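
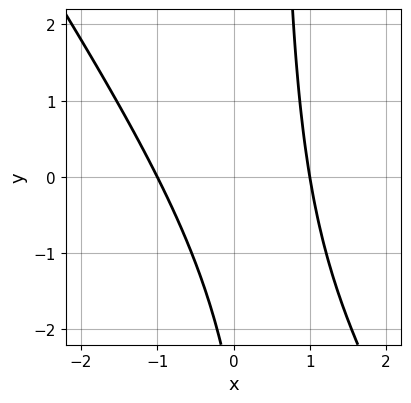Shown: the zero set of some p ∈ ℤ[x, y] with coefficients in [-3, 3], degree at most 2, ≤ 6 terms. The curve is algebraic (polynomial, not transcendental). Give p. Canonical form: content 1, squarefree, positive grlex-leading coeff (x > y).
Degree: the shape is more complex than any degree-1 curve, so deg p = 2.
From the axis intercepts and sections: the x-axis gridline crossings are at x ∈ {-1, 1}; it misses every integer gridline on the y-axis.
These observations pin down the coefficients.

3*x^2 + 2*x*y - y - 3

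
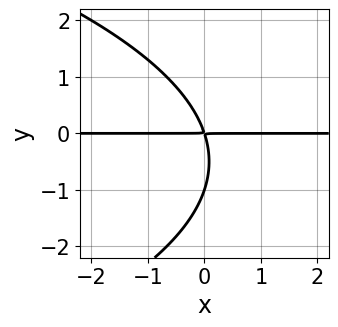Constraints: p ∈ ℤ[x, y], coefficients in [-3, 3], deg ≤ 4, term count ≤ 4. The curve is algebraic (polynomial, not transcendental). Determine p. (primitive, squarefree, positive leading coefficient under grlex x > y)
y^3 + 3*x*y + y^2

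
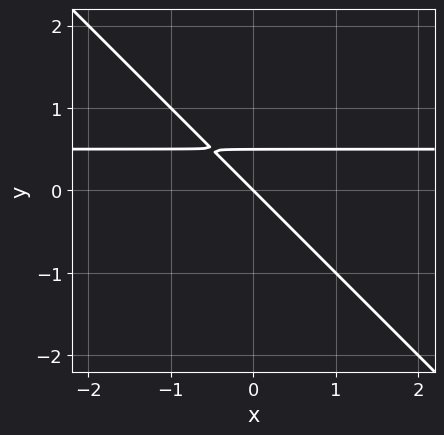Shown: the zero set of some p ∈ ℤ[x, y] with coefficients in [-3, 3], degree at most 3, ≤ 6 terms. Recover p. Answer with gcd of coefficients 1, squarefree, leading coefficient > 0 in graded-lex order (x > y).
(a) The degree is 2 — the shape is more complex than any degree-1 curve.
(b) Reading off the gridlines: it crosses the x-axis at the gridline x = 0; one y-axis crossing is at y = 0.
(c) Matching integer coefficients to the picture gives p.

2*x*y + 2*y^2 - x - y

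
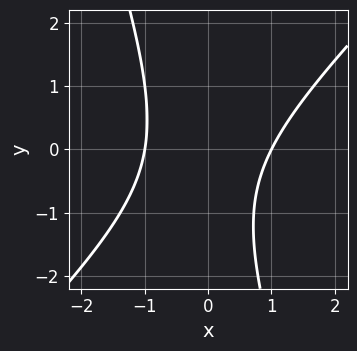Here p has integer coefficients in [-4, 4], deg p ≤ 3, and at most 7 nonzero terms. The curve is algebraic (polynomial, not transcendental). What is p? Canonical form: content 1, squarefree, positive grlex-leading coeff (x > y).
3*x^2 - 2*x*y - y^2 - y - 3

The degree is 2 — no degree-1 curve has this shape.
From the visible intercepts: it misses every integer gridline on the y-axis; the x-axis gridline crossings are at x ∈ {-1, 1}.
Assembling these constraints gives the stated polynomial.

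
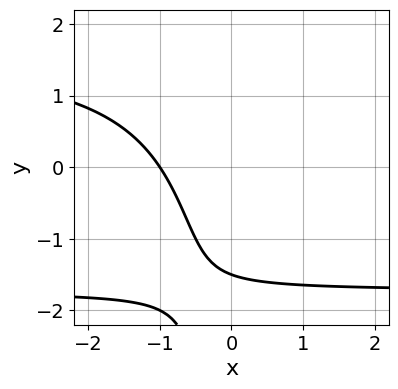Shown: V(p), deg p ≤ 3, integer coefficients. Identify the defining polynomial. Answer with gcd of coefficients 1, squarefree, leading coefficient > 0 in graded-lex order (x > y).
x*y^2 - 3*x - 2*y - 3

Degree: a generic line meets the curve in up to 3 points, so deg p = 3.
Against the integer gridlines: one x-axis crossing is at x = -1.
These observations pin down the coefficients.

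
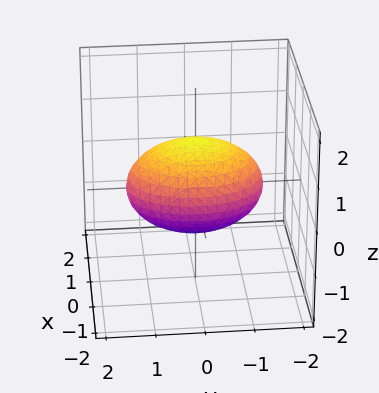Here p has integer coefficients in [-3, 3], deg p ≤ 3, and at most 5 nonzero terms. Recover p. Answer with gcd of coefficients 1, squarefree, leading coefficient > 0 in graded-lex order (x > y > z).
2*x^2 + y^2 + 2*z^2 - 2

1. deg p = 2. A closed, bounded, convex surface; a quadric.
2. Symmetries: it's symmetric under z → −z, forcing even powers of z; it's symmetric under x → −x, forcing even powers of x; the y ↦ −y reflection is a symmetry, so y appears only in even powers.
3. Against the integer gridlines: the z-axis gridline crossings are at z ∈ {-1, 1}; the x-axis gridline crossings are at x ∈ {-1, 1}.
4. The integer polynomial consistent with all of this is the stated p.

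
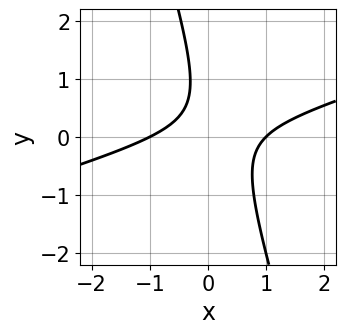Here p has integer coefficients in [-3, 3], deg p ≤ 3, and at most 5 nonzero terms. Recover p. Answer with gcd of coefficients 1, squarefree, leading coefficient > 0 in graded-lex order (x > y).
x^2 - 3*x*y - y^2 + y - 1

1. Degree: no degree-1 curve has this shape, so deg p = 2.
2. Reading off the gridlines: the curve avoids every integer y-axis point in the box; among the integer gridlines, it crosses the x-axis at x ∈ {-1, 1}.
3. Matching integer coefficients to the picture gives p.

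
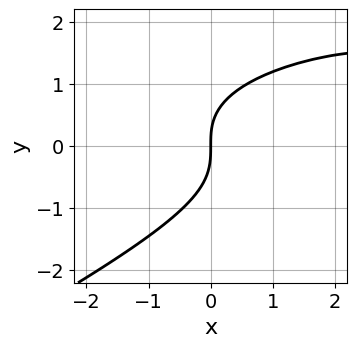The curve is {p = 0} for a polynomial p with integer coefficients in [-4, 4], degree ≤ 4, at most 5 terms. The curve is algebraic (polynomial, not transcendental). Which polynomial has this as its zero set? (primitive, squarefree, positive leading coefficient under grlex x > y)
1. deg p = 3. A generic line meets the curve in up to 3 points.
2. Observable constraints: one x-axis crossing is at x = 0; it meets the y-axis at y = 0 (among the integer gridlines).
3. Matching integer coefficients to the picture gives p.

x*y^2 - 2*y^3 - x^2 + 3*x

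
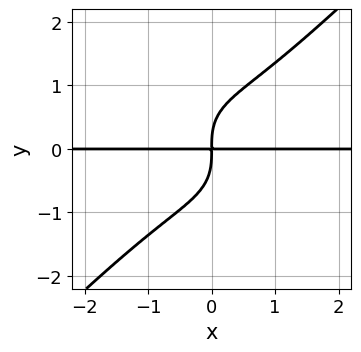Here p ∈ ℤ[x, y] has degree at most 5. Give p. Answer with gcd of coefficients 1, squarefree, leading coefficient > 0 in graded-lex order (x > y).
deg p = 4. The shape is more complex than any degree-3 curve.
Reading off the gridlines: the visible x-axis segment lies entirely on the curve.
Fitting integer coefficients to these (and the overall shape) gives p.

2*x^3*y - 2*y^4 + 3*x*y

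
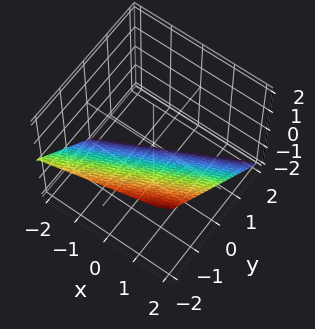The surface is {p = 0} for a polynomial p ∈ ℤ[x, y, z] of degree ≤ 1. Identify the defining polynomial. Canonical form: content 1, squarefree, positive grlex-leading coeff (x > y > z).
(a) deg p = 1. Every cross-section is a straight line — this is a plane.
(b) From the visible intercepts: it meets the z-axis at z = -1 (among the integer gridlines); one x-axis crossing is at x = 2; it crosses the y-axis at the gridline y = -1.
(c) Matching integer coefficients to the picture gives p.

x - 2*y - 2*z - 2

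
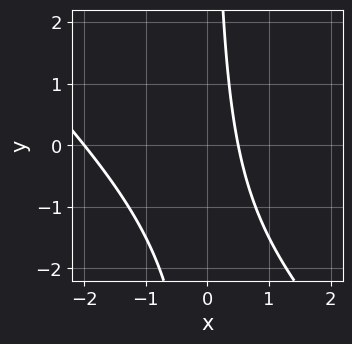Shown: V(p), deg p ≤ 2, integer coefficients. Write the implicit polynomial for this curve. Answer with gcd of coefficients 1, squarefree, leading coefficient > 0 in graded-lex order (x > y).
2*x^2 + 2*x*y + 3*x - 2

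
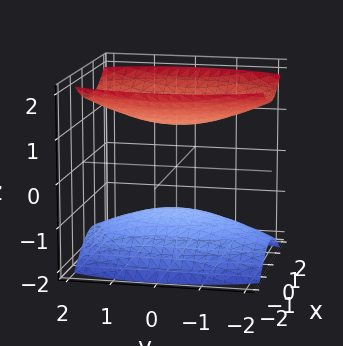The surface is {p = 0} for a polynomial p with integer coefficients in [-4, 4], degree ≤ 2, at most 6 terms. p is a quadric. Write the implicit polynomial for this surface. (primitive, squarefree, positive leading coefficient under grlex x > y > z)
1. The picture has 2 separate pieces.
2. The degree is 2 — two separate bowl-shaped sheets opening away from each other; a quadric.
3. Symmetries: it's symmetric under y → −y, forcing even powers of y; the z ↦ −z reflection is a symmetry, so z appears only in even powers; the x ↦ −x reflection is a symmetry, so x appears only in even powers.
4. Against the integer gridlines: the surface avoids every integer x-axis point in the box; among the integer gridlines, it crosses the z-axis at z ∈ {-1, 1}.
5. Together with the visible shape, these determine p as stated.

3*x^2 + y^2 - 3*z^2 + 3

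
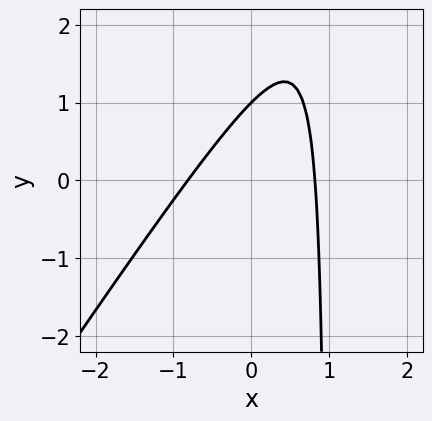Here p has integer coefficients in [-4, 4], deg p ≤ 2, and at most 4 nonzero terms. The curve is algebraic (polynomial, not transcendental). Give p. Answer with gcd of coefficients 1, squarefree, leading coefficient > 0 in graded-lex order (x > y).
3*x^2 - 2*x*y + 2*y - 2

1. deg p = 2.
2. Reading off the gridlines: it crosses the y-axis at the gridline y = 1.
3. Fitting integer coefficients to these (and the overall shape) gives p.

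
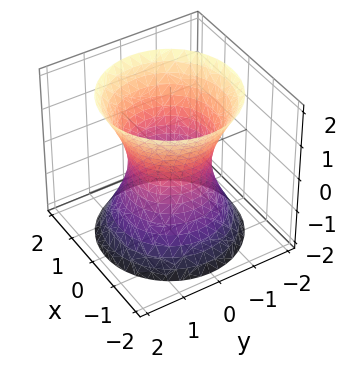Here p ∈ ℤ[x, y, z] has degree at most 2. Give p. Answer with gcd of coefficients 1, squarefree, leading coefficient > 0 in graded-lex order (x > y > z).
2*x^2 + 2*y^2 - z^2 - 2

1. The degree is 2 — no degree-1 surface has this shape.
2. Symmetries: rotational symmetry about the z-axis ⇒ p depends on x, y only through x² + y².
3. Against the integer gridlines: a circular section at z = 1 has radius between 1 and 2; the surface avoids every integer z-axis point in the box; the y-axis gridline crossings are at y ∈ {-1, 1}.
4. Fitting integer coefficients to these (and the overall shape) gives p. Check: (1, 0, 0) on the x-axis lies on the surface, and p(1, 0, 0) = 0. ✓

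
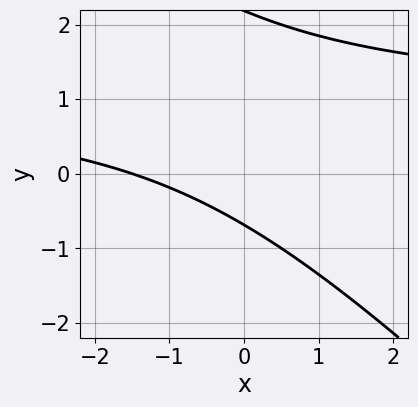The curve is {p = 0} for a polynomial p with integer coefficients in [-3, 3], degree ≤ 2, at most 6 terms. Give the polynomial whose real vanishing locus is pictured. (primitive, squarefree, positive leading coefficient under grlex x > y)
First, deg p = 2. The shape is more complex than any degree-1 curve.
Finally, putting this together gives p.

2*x*y + 2*y^2 - 2*x - 3*y - 3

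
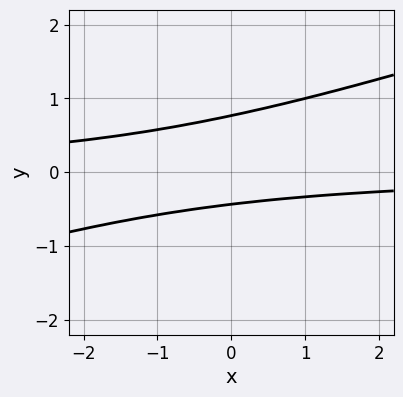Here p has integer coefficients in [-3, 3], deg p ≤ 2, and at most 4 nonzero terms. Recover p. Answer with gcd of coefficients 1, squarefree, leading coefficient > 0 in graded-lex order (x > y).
x*y - 3*y^2 + y + 1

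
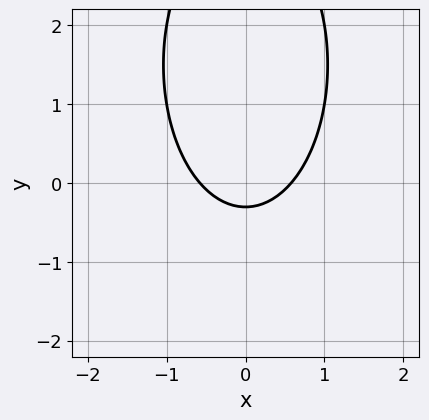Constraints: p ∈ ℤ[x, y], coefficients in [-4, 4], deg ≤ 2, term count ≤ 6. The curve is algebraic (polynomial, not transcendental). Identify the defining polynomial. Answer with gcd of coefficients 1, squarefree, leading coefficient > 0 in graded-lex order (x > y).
3*x^2 + y^2 - 3*y - 1

(a) The degree is 2 — a generic line meets the curve in up to 2 points.
(b) Symmetries: it's symmetric under x → −x, forcing even powers of x.
(c) Assembling these constraints gives the stated polynomial.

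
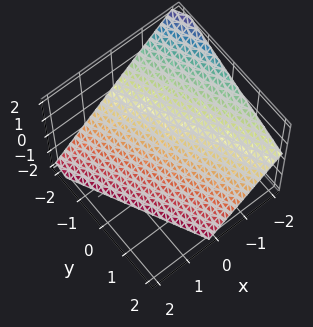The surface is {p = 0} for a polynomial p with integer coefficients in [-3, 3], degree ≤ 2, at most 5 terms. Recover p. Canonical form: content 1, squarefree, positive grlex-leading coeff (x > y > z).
2*x + y + 2*z + 2

First, degree: every cross-section is a straight line — this is a plane, so deg p = 1.
Next, observable constraints: one y-axis crossing is at y = -2; it meets the z-axis at z = -1 (among the integer gridlines); it crosses the x-axis at the gridline x = -1.
Finally, together with the visible shape, these determine p as stated.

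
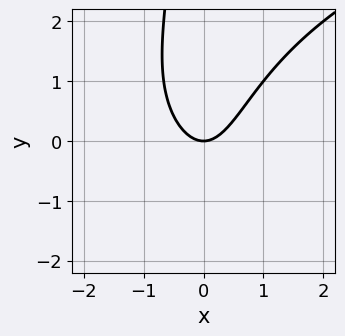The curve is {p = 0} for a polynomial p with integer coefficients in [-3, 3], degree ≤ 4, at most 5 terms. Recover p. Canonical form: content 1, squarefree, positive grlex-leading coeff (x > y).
x*y^2 - 3*x^2 + 2*y

First, deg p = 3. No degree-2 curve has this shape.
Next, observable constraints: it crosses the x-axis at the gridline x = 0; it crosses the y-axis at the gridline y = 0.
Finally, solving for integer coefficients yields p as stated.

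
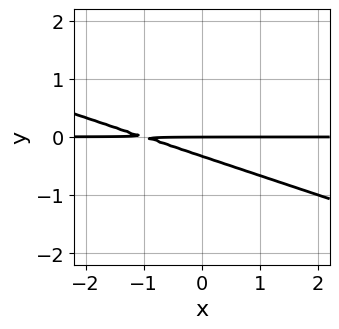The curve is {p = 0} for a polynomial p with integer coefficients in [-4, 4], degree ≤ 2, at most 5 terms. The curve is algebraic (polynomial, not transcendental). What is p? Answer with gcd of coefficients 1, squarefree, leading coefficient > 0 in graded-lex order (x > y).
x*y + 3*y^2 + y

(a) Degree: no degree-1 curve has this shape, so deg p = 2.
(b) From the visible intercepts: it meets the y-axis at y = 0 (among the integer gridlines); the visible x-axis segment lies entirely on the curve.
(c) These observations pin down the coefficients.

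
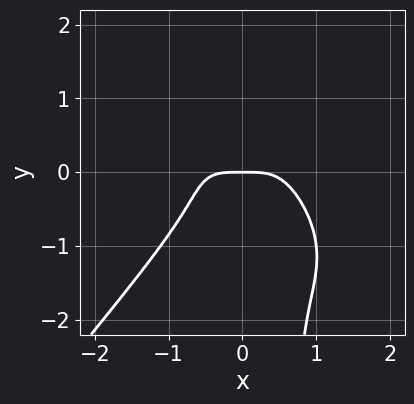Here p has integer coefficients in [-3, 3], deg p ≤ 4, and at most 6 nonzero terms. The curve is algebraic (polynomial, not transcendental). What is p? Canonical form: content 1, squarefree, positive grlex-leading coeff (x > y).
3*x^4 + 2*x^3*y - 3*x*y^3 + 2*y^3 + 2*y

1. Degree: a generic line meets the curve in up to 4 points, so deg p = 4.
2. Observable constraints: one x-axis crossing is at x = 0; it meets the y-axis at y = 0 (among the integer gridlines).
3. The integer polynomial consistent with all of this is the stated p.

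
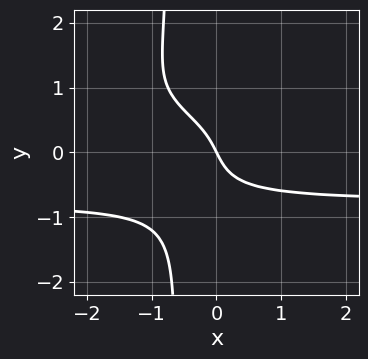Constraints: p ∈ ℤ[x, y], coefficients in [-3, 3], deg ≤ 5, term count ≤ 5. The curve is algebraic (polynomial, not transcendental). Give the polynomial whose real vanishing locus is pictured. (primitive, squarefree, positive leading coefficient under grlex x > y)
3*x*y^3 - x*y^2 + 2*y^3 + 2*x + y

(a) The degree is 4 — no degree-3 curve has this shape.
(b) From the axis intercepts and sections: it meets the x-axis at x = 0 (among the integer gridlines); it crosses the y-axis at the gridline y = 0.
(c) The integer polynomial consistent with all of this is the stated p.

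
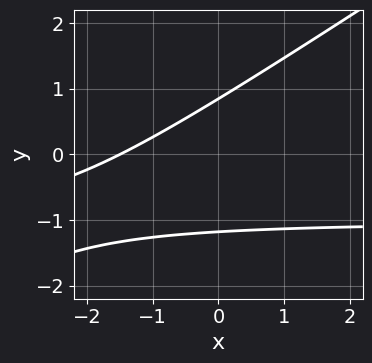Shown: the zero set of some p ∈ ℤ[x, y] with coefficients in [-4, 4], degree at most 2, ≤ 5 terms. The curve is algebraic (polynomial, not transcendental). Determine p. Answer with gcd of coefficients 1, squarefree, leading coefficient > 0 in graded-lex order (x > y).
(a) deg p = 2. A generic line meets the curve in up to 2 points.
(b) Putting this together gives p.

2*x*y - 3*y^2 + 2*x - y + 3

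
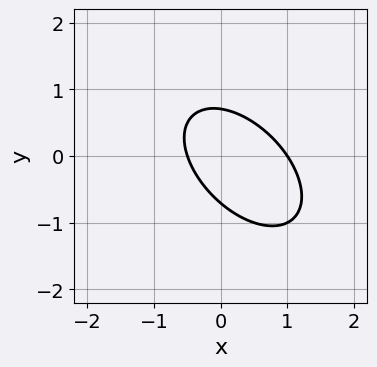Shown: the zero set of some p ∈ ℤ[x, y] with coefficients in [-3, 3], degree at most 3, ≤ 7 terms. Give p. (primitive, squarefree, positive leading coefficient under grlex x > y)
2*x^2 + 2*x*y + 2*y^2 - x - 1

(a) The degree is 2 — the shape is more complex than any degree-1 curve.
(b) Reading off the gridlines: it crosses the x-axis at the gridline x = 1.
(c) Fitting integer coefficients to these (and the overall shape) gives p.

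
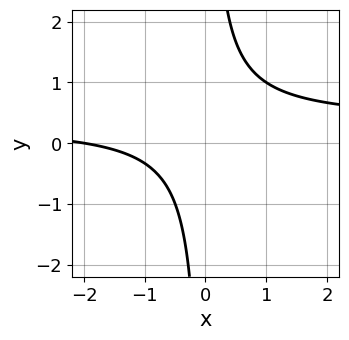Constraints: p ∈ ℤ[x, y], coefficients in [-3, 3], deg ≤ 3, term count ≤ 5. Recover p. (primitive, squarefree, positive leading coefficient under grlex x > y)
3*x*y - x - 2

The degree is 2 — the shape is more complex than any degree-1 curve.
From the axis intercepts and sections: no y-intercept at any integer in the box; it meets the x-axis at x = -2 (among the integer gridlines).
Assembling these constraints gives the stated polynomial.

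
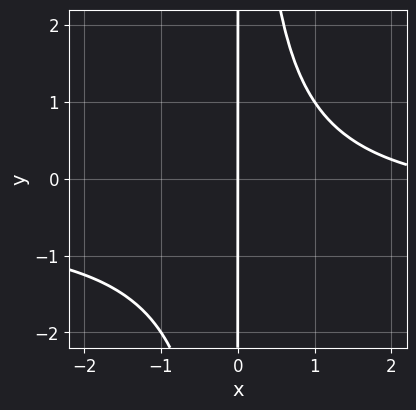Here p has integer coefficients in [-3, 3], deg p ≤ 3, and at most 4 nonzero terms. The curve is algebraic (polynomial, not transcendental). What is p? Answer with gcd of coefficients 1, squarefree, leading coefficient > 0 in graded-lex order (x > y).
First, deg p = 3. No degree-2 curve has this shape.
Next, reading off the gridlines: every point of the y-axis in the box is on the curve; it crosses the x-axis at the gridline x = 0.
Finally, matching integer coefficients to the picture gives p.

2*x^2*y + x^2 - 3*x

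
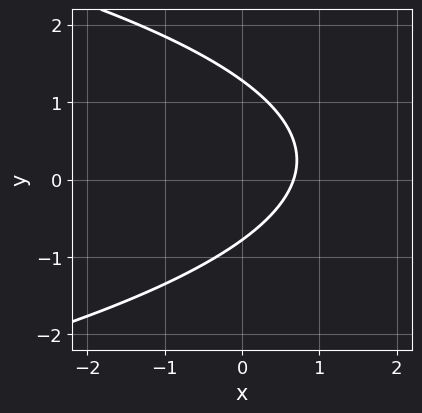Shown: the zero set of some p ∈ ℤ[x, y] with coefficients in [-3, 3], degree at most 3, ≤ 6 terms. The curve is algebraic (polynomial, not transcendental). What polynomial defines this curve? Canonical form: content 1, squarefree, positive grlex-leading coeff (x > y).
The degree is 2 — no degree-1 curve has this shape.
Solving for integer coefficients yields p as stated.

2*y^2 + 3*x - y - 2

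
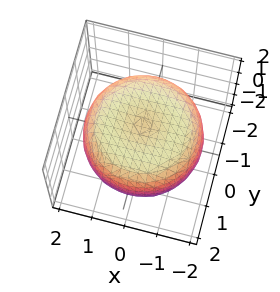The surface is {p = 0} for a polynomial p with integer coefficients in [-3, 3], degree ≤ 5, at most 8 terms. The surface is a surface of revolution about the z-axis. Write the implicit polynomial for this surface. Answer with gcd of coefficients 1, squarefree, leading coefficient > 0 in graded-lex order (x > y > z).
x^4 + 2*x^2*y^2 + y^4 - 2*x^2 - 2*y^2 + 3*z^2 - 3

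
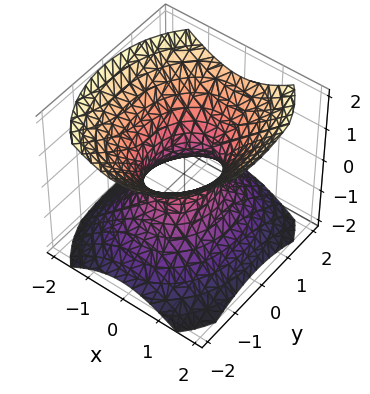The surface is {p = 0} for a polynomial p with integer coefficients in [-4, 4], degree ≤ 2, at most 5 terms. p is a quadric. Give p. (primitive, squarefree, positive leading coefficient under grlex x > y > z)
3*x^2 + 2*y^2 - 3*z^2 - 2

(a) Degree: an hourglass — one-sheet hyperboloid; a quadric, so deg p = 2.
(b) Symmetries: it's symmetric under y → −y, forcing even powers of y; mirror symmetry z ↦ −z ⇒ only even powers of z; mirror symmetry x ↦ −x ⇒ only even powers of x.
(c) Against the integer gridlines: no z-intercept at any integer in the box; among the integer gridlines, it crosses the y-axis at y ∈ {-1, 1}.
(d) Assembling these constraints gives the stated polynomial.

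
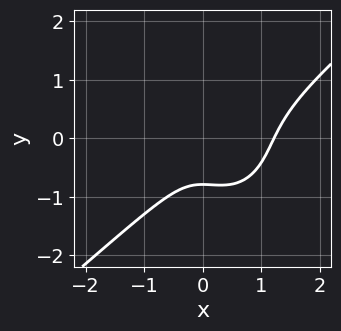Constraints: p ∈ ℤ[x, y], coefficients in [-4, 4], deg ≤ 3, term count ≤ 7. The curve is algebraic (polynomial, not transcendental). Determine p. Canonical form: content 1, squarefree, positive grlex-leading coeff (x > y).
(a) Degree: a generic line meets the curve in up to 3 points, so deg p = 3.
(b) Putting this together gives p.

3*x^3 - 2*x^2*y - 2*y^3 - 3*x^2 - 1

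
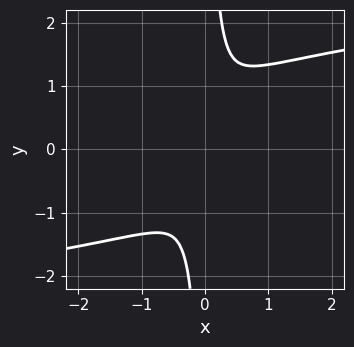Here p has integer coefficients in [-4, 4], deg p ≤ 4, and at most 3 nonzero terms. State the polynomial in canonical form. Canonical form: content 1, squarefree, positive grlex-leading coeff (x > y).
(a) Degree: a generic line meets the curve in up to 4 points, so deg p = 4.
(b) The integer polynomial consistent with all of this is the stated p.

2*x*y^3 - 3*x^2 - y^2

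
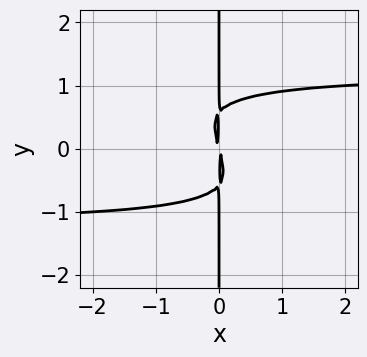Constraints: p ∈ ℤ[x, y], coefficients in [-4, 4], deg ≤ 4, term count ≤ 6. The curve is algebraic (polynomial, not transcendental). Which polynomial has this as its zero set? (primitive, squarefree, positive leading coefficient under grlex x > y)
2*x^2*y^2 + 3*x*y^3 - 3*x^2 - x*y

(a) Degree: no degree-3 curve has this shape, so deg p = 4.
(b) Reading off the gridlines: every point of the y-axis in the box is on the curve.
(c) Solving for integer coefficients yields p as stated.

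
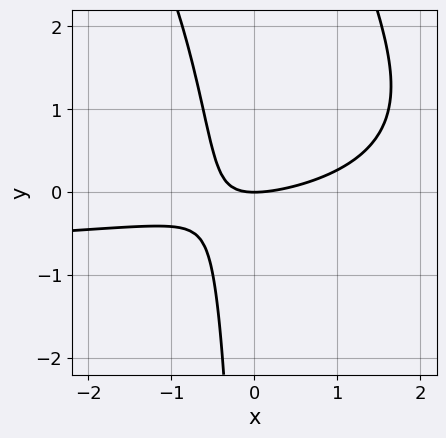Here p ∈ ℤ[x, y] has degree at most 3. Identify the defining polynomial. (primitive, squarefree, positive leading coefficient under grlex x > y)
x^2*y + x*y^2 + x^2 - 3*x*y - 2*y

First, degree: a generic line meets the curve in up to 3 points, so deg p = 3.
Next, against the integer gridlines: it crosses the x-axis at the gridline x = 0; one y-axis crossing is at y = 0.
Finally, solving for integer coefficients yields p as stated.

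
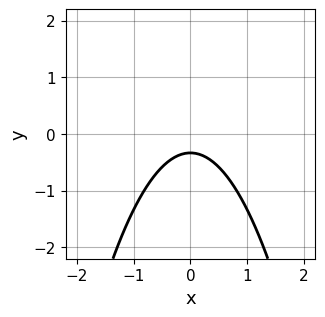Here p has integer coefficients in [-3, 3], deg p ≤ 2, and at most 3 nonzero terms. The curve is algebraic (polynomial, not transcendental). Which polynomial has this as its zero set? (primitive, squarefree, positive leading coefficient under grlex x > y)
3*x^2 + 3*y + 1

First, deg p = 2.
Next, symmetries: it's symmetric under x → −x, forcing even powers of x.
Then, from the visible intercepts: no x-intercept at any integer in the box.
Finally, these observations pin down the coefficients.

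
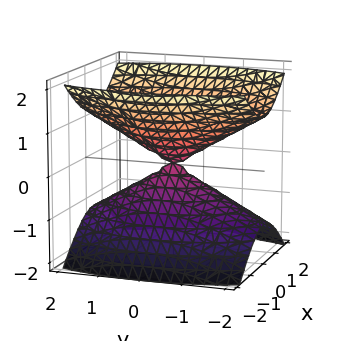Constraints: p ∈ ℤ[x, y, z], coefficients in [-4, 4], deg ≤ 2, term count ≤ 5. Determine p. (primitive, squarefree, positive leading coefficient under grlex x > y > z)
3*x^2 + y^2 - 3*z^2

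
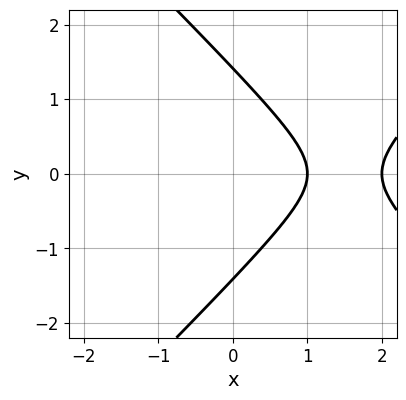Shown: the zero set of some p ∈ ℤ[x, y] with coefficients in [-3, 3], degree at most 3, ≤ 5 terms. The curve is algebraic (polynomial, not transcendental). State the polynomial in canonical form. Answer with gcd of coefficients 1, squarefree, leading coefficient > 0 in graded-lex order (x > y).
First, degree: the shape is more complex than any degree-1 curve, so deg p = 2.
Next, symmetries: it's symmetric under y → −y, forcing even powers of y.
Then, against the integer gridlines: among the integer gridlines, it crosses the x-axis at x ∈ {1, 2}.
Finally, solving for integer coefficients yields p as stated.

x^2 - y^2 - 3*x + 2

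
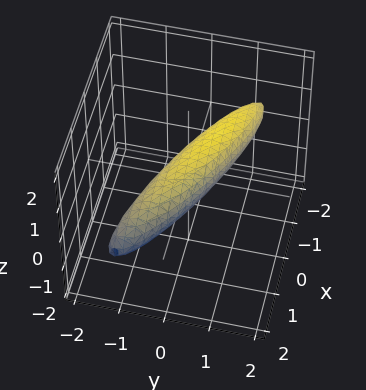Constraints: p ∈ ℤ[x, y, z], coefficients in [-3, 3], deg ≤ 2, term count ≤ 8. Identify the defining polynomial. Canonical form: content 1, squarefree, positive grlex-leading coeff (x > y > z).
x^2 + 3*x*y + 3*y^2 - y*z + 2*z^2 - 1

1. The degree is 2 — no degree-1 surface has this shape.
2. Against the integer gridlines: the x-axis gridline crossings are at x ∈ {-1, 1}.
3. Assembling these constraints gives the stated polynomial.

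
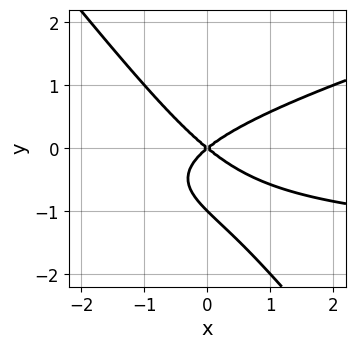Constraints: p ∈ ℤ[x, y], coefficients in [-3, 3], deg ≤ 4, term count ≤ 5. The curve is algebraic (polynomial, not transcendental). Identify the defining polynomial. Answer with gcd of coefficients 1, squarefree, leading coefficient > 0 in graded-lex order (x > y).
The degree is 3 — a generic line meets the curve in up to 3 points.
Against the integer gridlines: it meets the x-axis at x = 0 (among the integer gridlines); among the integer gridlines, it crosses the y-axis at y ∈ {-1, 0}.
Fitting integer coefficients to these (and the overall shape) gives p.

x^2*y - 3*x*y^2 - 3*y^3 + 2*x^2 - 3*y^2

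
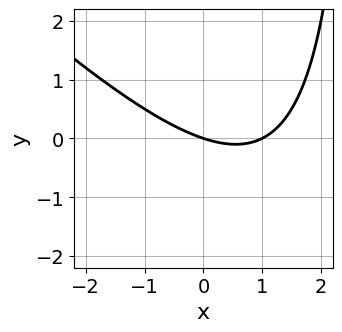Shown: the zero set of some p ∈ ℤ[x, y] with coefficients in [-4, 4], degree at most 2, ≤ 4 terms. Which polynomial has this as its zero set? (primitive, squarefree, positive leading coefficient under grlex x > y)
x^2 + x*y - x - 3*y

(a) deg p = 2. The shape is more complex than any degree-1 curve.
(b) Checking where it meets the axes: the x-axis gridline crossings are at x ∈ {0, 1}; it meets the y-axis at y = 0 (among the integer gridlines).
(c) Fitting integer coefficients to these (and the overall shape) gives p.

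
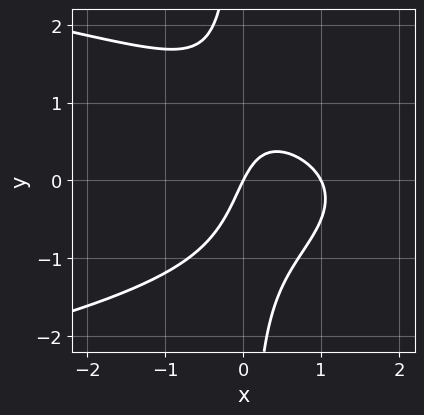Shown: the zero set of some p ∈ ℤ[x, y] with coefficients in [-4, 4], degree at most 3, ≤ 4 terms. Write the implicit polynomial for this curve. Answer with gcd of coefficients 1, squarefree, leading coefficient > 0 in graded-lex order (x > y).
2*x*y^2 + 2*x^2 - 2*x + y

1. deg p = 3.
2. Reading off the gridlines: among the integer gridlines, it crosses the x-axis at x ∈ {0, 1}; it crosses the y-axis at the gridline y = 0.
3. Solving for integer coefficients yields p as stated.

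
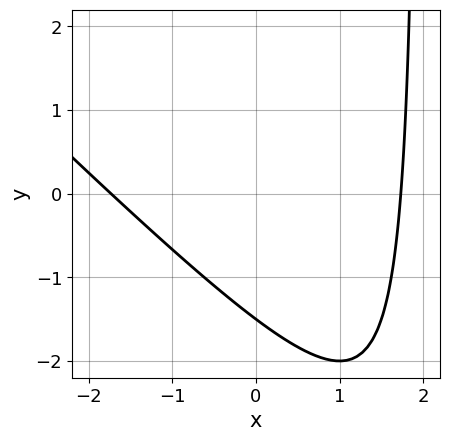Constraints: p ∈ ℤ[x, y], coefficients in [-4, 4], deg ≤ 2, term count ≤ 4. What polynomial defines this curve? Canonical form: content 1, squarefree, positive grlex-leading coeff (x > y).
Degree: the shape is more complex than any degree-1 curve, so deg p = 2.
Matching integer coefficients to the picture gives p.

x^2 + x*y - 2*y - 3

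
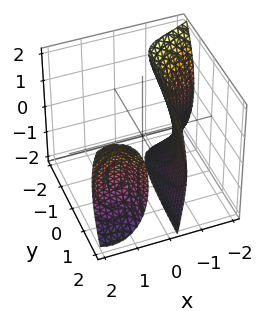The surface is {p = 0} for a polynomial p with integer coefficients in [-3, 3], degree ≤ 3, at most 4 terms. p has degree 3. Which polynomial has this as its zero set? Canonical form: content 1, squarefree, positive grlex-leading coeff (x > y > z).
There are 2 components. They look like related sheets of one shape, so recover p as a whole.
The degree is 3 — the shape is more complex than any degree-2 surface.
Observable constraints: it crosses the x-axis at the gridline x = -1; the surface avoids every integer z-axis point in the box; no y-intercept at any integer in the box.
Matching integer coefficients to the picture gives p.

2*x^3 - 3*x^2*y + x*z^2 + 2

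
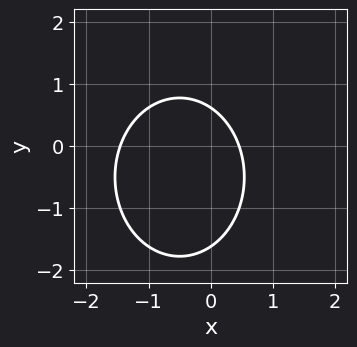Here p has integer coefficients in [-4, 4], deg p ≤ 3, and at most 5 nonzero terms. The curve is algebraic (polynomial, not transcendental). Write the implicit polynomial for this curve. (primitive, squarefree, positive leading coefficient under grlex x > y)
(a) deg p = 2. A generic line meets the curve in up to 2 points.
(b) Solving for integer coefficients yields p as stated.

3*x^2 + 2*y^2 + 3*x + 2*y - 2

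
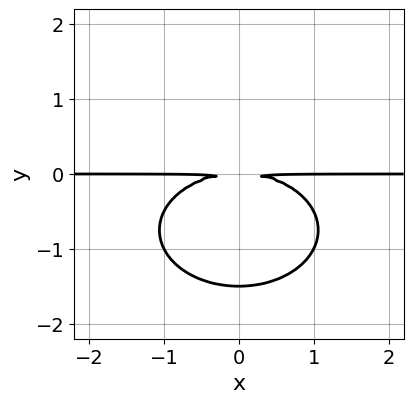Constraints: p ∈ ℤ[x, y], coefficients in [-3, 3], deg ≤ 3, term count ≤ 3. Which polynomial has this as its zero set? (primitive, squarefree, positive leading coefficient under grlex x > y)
x^2*y + 2*y^3 + 3*y^2

(a) deg p = 3.
(b) Symmetries: the x ↦ −x reflection is a symmetry, so x appears only in even powers.
(c) Observable constraints: the visible x-axis segment lies entirely on the curve.
(d) Solving for integer coefficients yields p as stated.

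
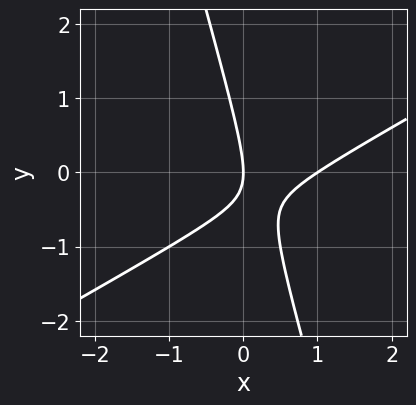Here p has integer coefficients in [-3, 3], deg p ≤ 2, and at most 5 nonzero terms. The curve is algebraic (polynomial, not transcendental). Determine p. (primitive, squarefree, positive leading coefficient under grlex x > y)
First, degree: a generic line meets the curve in up to 2 points, so deg p = 2.
Then, from the visible intercepts: it meets the y-axis at y = 0 (among the integer gridlines); among the integer gridlines, it crosses the x-axis at x ∈ {0, 1}.
Finally, the integer polynomial consistent with all of this is the stated p.

2*x^2 - 3*x*y - y^2 - 2*x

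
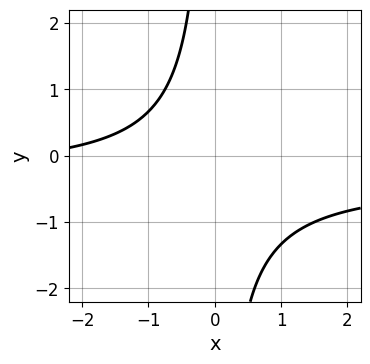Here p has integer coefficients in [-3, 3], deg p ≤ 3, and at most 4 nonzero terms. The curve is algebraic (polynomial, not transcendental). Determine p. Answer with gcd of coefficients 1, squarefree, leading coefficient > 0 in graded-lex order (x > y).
3*x*y + x + 3

(a) deg p = 2. The shape is more complex than any degree-1 curve.
(b) Against the integer gridlines: it misses every integer gridline on the y-axis; it misses every integer gridline on the x-axis.
(c) Assembling these constraints gives the stated polynomial.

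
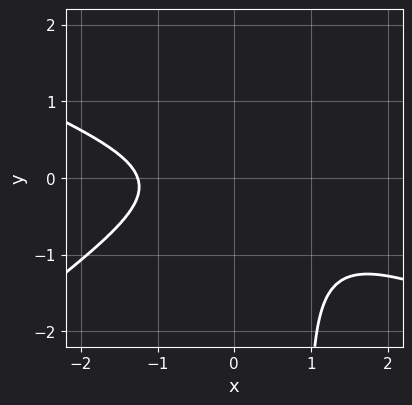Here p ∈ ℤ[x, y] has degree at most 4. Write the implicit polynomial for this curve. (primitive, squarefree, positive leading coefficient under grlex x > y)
x^3 + x^2*y - 3*x*y^2 + 3*y^2 + 2

(a) The degree is 3 — a generic line meets the curve in up to 3 points.
(b) Against the integer gridlines: no y-intercept at any integer in the box.
(c) Together with the visible shape, these determine p as stated.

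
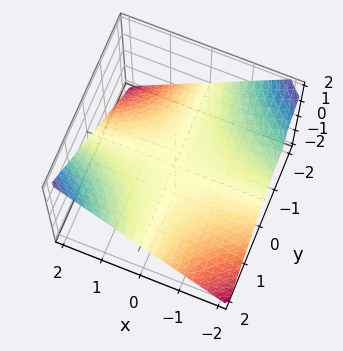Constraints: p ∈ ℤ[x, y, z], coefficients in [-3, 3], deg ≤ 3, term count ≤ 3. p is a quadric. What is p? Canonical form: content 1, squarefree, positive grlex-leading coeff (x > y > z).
Degree: a hyperbolic paraboloid; a quadric, so deg p = 2.
Observable constraints: the visible x-axis segment lies entirely on the surface; it crosses the z-axis at the gridline z = 0; every point of the y-axis in the box is on the surface.
Together with the visible shape, these determine p as stated.

x*y - 2*z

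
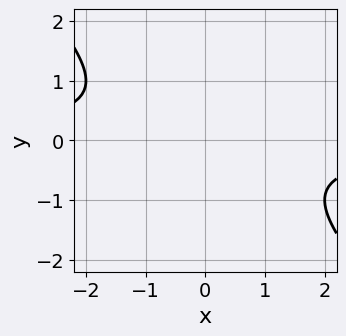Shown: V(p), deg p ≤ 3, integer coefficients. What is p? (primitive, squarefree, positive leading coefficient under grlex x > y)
1. deg p = 2. No degree-1 curve has this shape.
2. From the axis intercepts and sections: the curve avoids every integer y-axis point in the box; the curve avoids every integer x-axis point in the box.
3. These observations pin down the coefficients.

x*y + y^2 + 1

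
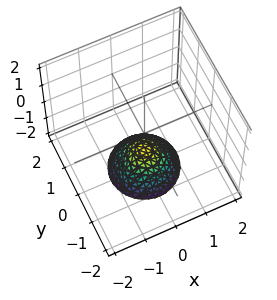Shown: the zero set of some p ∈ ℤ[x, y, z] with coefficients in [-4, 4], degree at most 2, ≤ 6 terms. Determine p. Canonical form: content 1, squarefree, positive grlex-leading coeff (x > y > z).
The degree is 2 — no degree-1 surface has this shape.
Symmetries: rotational symmetry about the z-axis ⇒ p depends on x, y only through x² + y².
Checking where it meets the axes: one z-axis crossing is at z = -1; no y-intercept at any integer in the box; a circular section at z = -2 has radius exactly 1.
Together with the visible shape, these determine p as stated.

x^2 + y^2 + z + 1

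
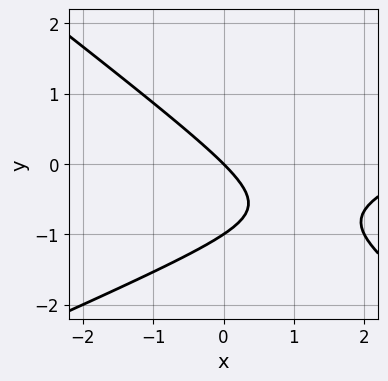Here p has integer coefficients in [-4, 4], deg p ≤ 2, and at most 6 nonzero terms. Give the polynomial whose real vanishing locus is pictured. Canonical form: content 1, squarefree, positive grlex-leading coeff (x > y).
1. Degree: no degree-1 curve has this shape, so deg p = 2.
2. Reading off the gridlines: it crosses the x-axis at the gridline x = 0; among the integer gridlines, it crosses the y-axis at y ∈ {-1, 0}.
3. Fitting integer coefficients to these (and the overall shape) gives p.

x^2 - x*y - 3*y^2 - 3*x - 3*y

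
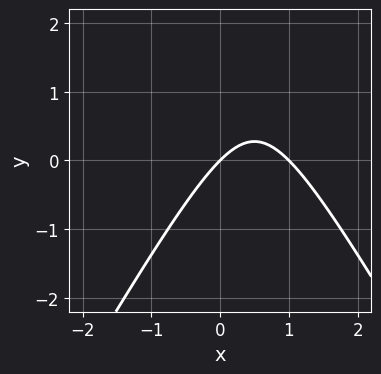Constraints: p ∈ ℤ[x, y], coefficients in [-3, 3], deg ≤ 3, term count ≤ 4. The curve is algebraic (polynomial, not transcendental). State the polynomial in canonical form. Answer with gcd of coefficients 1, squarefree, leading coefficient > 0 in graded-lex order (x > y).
3*x^2 - y^2 - 3*x + 3*y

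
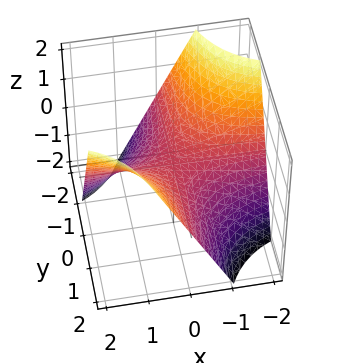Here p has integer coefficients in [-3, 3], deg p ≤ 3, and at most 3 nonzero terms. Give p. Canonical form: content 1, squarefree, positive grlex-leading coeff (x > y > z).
x*y - z

1. deg p = 2.
2. Observable constraints: the visible y-axis segment lies entirely on the surface; it meets the z-axis at z = 0 (among the integer gridlines); every point of the x-axis in the box is on the surface.
3. Solving for integer coefficients yields p as stated.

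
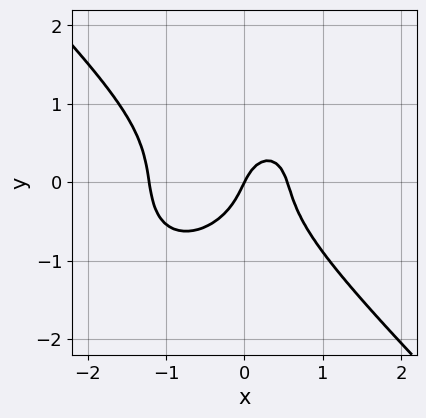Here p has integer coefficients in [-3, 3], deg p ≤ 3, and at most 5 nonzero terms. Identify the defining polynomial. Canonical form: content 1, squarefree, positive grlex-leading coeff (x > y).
3*x^3 + 3*y^3 + 2*x^2 - 2*x + y

First, the degree is 3 — the shape is more complex than any degree-2 curve.
Then, against the integer gridlines: it meets the y-axis at y = 0 (among the integer gridlines); it crosses the x-axis at the gridline x = 0.
Finally, together with the visible shape, these determine p as stated.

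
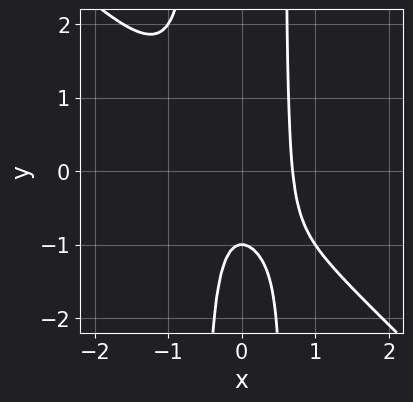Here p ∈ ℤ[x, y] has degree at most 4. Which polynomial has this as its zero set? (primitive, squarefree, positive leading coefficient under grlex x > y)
1. The degree is 3 — a generic line meets the curve in up to 3 points.
2. Against the integer gridlines: it crosses the y-axis at the gridline y = -1.
3. Putting this together gives p.

3*x^3 + 3*x^2*y - y - 1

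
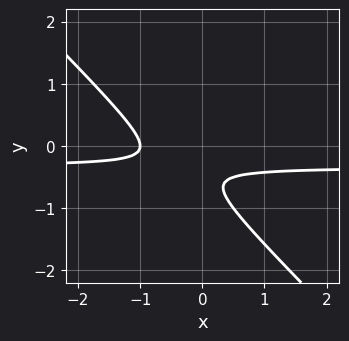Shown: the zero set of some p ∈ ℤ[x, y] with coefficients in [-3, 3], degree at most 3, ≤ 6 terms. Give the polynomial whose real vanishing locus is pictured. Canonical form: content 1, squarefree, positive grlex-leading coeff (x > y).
deg p = 2.
Observable constraints: it crosses the x-axis at the gridline x = -1; the curve avoids every integer y-axis point in the box.
These observations pin down the coefficients.

3*x*y + 3*y^2 + x + 3*y + 1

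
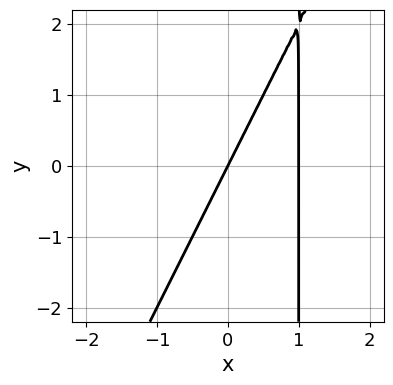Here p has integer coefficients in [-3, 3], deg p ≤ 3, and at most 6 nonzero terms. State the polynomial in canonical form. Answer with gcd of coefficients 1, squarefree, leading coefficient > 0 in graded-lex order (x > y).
Degree: the shape is more complex than any degree-1 curve, so deg p = 2.
From the axis intercepts and sections: it meets the y-axis at y = 0 (among the integer gridlines); the x-axis gridline crossings are at x ∈ {0, 1}.
Matching integer coefficients to the picture gives p.

2*x^2 - x*y - 2*x + y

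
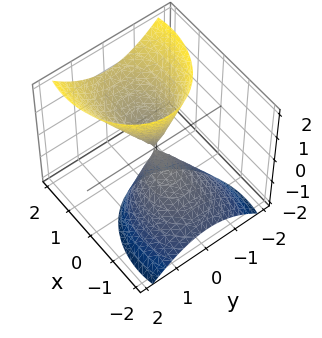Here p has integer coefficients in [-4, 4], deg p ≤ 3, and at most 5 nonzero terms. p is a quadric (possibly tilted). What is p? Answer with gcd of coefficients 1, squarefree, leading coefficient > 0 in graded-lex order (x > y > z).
I count 2 distinct pieces.
Degree: no degree-1 surface has this shape, so deg p = 2.
Observable constraints: it crosses the y-axis at the gridline y = 0; it meets the x-axis at x = 0 (among the integer gridlines).
Together with the visible shape, these determine p as stated.

2*x^2 - 3*x*z + 3*y^2 - z^2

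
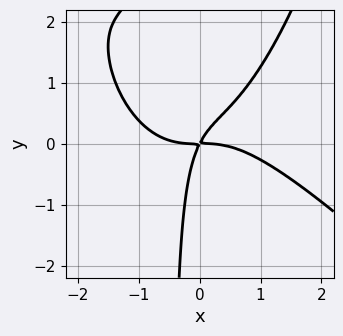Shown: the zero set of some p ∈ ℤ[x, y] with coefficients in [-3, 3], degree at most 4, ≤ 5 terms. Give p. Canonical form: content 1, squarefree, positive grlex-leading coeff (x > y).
x^4 + x^3*y - 2*x*y^2 + 2*x*y - y^2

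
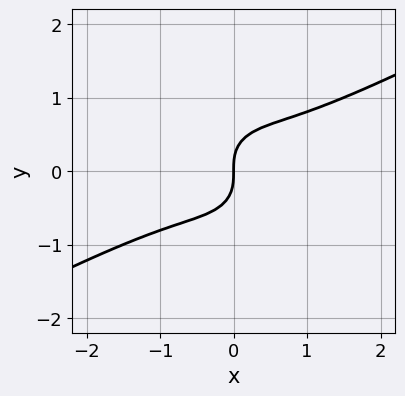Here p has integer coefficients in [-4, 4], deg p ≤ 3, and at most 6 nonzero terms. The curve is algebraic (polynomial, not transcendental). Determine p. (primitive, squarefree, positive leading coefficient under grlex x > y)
(a) Degree: no degree-2 curve has this shape, so deg p = 3.
(b) From the axis intercepts and sections: it crosses the x-axis at the gridline x = 0; it crosses the y-axis at the gridline y = 0.
(c) Matching integer coefficients to the picture gives p.

2*x^3 - 3*x^2*y - 3*y^3 + 2*x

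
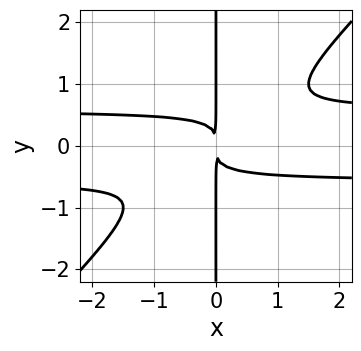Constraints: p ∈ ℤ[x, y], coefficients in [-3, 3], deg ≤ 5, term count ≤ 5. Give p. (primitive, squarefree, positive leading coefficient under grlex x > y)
3*x^2*y^2 - 3*x*y^3 - x^2

(a) Degree: no degree-3 curve has this shape, so deg p = 4.
(b) Observable constraints: the visible y-axis segment lies entirely on the curve.
(c) Matching integer coefficients to the picture gives p.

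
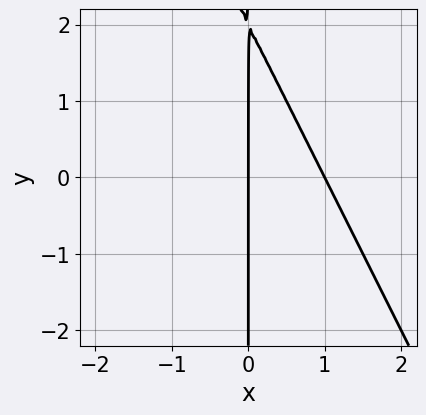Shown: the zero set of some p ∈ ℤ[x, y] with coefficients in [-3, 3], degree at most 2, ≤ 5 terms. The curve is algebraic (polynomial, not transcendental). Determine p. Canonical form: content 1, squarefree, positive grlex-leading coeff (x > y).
1. deg p = 2. A generic line meets the curve in up to 2 points.
2. Reading off the gridlines: the x-axis gridline crossings are at x ∈ {0, 1}; every point of the y-axis in the box is on the curve.
3. The integer polynomial consistent with all of this is the stated p.

2*x^2 + x*y - 2*x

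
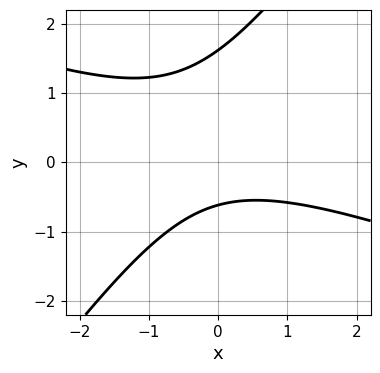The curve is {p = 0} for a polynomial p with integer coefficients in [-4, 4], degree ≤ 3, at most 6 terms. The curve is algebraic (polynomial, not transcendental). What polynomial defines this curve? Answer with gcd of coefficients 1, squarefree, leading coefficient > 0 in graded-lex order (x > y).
1. deg p = 2. A generic line meets the curve in up to 2 points.
2. From the axis intercepts and sections: no x-intercept at any integer in the box.
3. These observations pin down the coefficients.

x^2 + 2*x*y - 2*y^2 + 2*y + 2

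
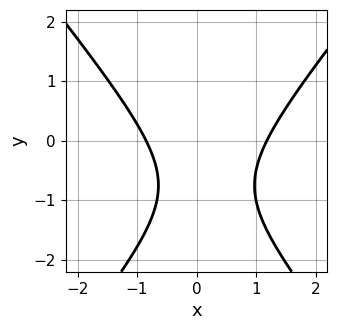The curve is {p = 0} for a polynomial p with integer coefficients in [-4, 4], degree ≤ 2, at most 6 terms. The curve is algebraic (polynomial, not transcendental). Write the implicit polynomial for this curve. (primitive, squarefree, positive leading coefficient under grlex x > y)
3*x^2 - 2*y^2 - x - 3*y - 3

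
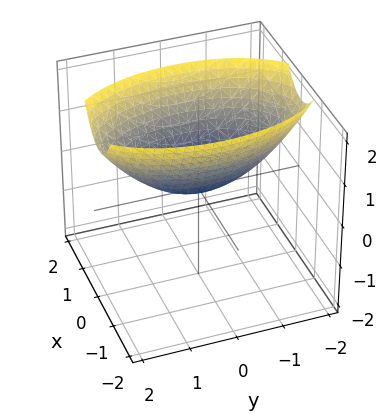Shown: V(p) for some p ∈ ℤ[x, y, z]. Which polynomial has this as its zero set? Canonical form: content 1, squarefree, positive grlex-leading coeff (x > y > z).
1. The degree is 2 — a single bowl opening along one axis; a quadric.
2. Symmetries: mirror symmetry x ↦ −x ⇒ only even powers of x; mirror symmetry y ↦ −y ⇒ only even powers of y.
3. Against the integer gridlines: it crosses the z-axis at the gridline z = 0; one y-axis crossing is at y = 0; it crosses the x-axis at the gridline x = 0.
4. Together with the visible shape, these determine p as stated.

3*x^2 + y^2 - 3*z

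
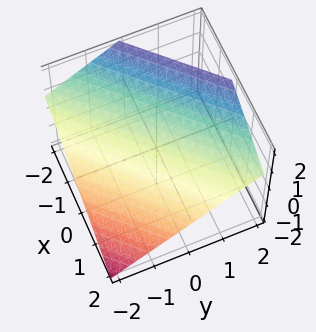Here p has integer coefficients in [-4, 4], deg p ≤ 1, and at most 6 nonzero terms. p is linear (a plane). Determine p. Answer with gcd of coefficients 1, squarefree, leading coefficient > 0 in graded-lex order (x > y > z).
1. deg p = 1.
2. Against the integer gridlines: it meets the x-axis at x = 1 (among the integer gridlines); one y-axis crossing is at y = -1.
3. Assembling these constraints gives the stated polynomial.

2*x - 2*y + 3*z - 2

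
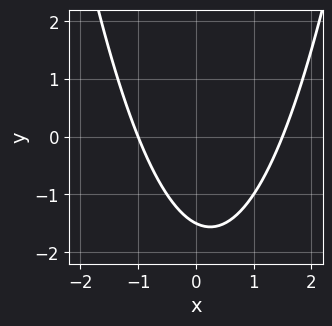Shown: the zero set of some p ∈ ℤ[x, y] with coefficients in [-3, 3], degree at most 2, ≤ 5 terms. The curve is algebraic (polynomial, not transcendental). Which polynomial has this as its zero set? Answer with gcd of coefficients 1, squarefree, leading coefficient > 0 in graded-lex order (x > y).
2*x^2 - x - 2*y - 3

(a) The degree is 2 — the shape is more complex than any degree-1 curve.
(b) Against the integer gridlines: it meets the x-axis at x = -1 (among the integer gridlines).
(c) Together with the visible shape, these determine p as stated.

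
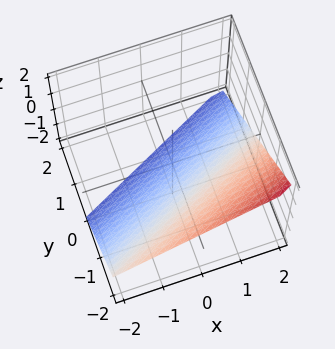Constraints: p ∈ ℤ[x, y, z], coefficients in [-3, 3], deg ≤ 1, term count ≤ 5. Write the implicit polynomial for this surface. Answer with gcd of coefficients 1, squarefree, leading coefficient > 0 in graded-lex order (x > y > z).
x - 2*y - 2*z - 2

1. Degree: every cross-section is a straight line — this is a plane, so deg p = 1.
2. Against the integer gridlines: it crosses the y-axis at the gridline y = -1; it meets the z-axis at z = -1 (among the integer gridlines).
3. Putting this together gives p. Check: (2, 0, 0) on the x-axis lies on the surface, and p(2, 0, 0) = 0. ✓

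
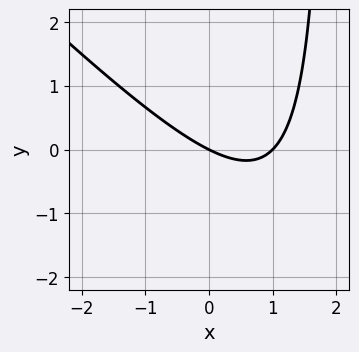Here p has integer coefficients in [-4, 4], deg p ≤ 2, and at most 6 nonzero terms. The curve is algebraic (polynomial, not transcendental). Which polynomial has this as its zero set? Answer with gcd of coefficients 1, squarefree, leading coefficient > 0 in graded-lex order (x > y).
x^2 + x*y - x - 2*y

deg p = 2.
Reading off the gridlines: the x-axis gridline crossings are at x ∈ {0, 1}; it meets the y-axis at y = 0 (among the integer gridlines).
These observations pin down the coefficients.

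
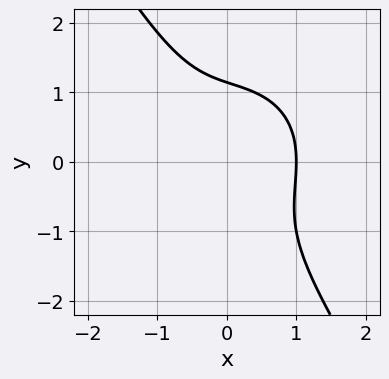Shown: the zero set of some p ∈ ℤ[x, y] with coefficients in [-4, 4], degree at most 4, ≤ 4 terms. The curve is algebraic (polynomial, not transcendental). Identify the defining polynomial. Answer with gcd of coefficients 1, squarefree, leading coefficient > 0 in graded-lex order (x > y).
(a) The degree is 3 — a generic line meets the curve in up to 3 points.
(b) From the axis intercepts and sections: it crosses the x-axis at the gridline x = 1.
(c) Assembling these constraints gives the stated polynomial.

3*x^3 + 2*x*y^2 + 2*y^3 - 3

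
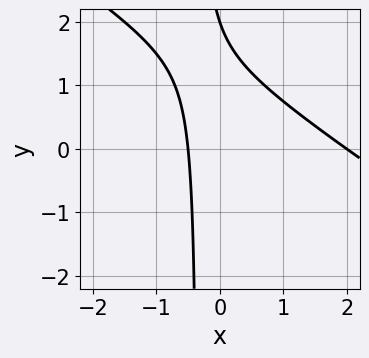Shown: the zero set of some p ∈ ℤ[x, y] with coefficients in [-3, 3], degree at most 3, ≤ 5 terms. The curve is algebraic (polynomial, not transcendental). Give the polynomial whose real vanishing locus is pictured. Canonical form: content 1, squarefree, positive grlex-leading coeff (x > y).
2*x^2 + 3*x*y - 3*x + y - 2

(a) The degree is 2 — the shape is more complex than any degree-1 curve.
(b) Against the integer gridlines: it meets the y-axis at y = 2 (among the integer gridlines); one x-axis crossing is at x = 2.
(c) The integer polynomial consistent with all of this is the stated p.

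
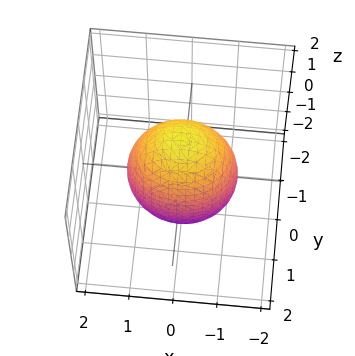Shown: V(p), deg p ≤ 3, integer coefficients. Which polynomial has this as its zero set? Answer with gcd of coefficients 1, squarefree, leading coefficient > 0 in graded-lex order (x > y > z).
2*x^2 + 3*y^2 + z^2 - 3

First, the degree is 2 — bounded and convex; a quadric.
Next, symmetries: the y ↦ −y reflection is a symmetry, so y appears only in even powers; mirror symmetry x ↦ −x ⇒ only even powers of x; it's symmetric under z → −z, forcing even powers of z.
Next, from the visible intercepts: among the integer gridlines, it crosses the y-axis at y ∈ {-1, 1}.
Finally, putting this together gives p.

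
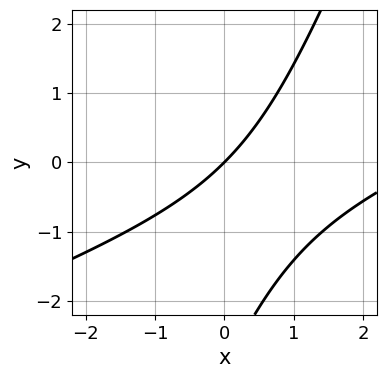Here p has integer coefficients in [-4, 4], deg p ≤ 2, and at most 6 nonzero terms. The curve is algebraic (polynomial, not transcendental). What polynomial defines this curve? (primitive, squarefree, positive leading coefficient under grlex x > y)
x^2 - 3*x*y + y^2 - 3*x + 3*y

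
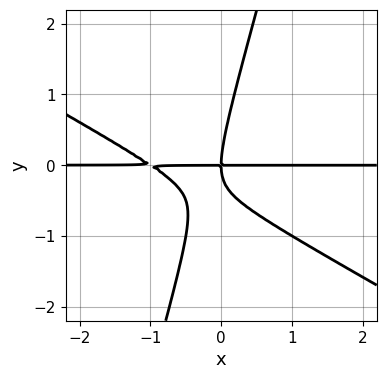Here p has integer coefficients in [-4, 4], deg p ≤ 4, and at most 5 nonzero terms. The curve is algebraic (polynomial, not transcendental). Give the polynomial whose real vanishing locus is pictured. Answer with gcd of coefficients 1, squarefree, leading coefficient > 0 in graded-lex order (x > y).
1. deg p = 3.
2. Against the integer gridlines: it meets the y-axis at y = 0 (among the integer gridlines); the visible x-axis segment lies entirely on the curve.
3. Together with the visible shape, these determine p as stated.

2*x^2*y + 3*x*y^2 - y^3 + 2*x*y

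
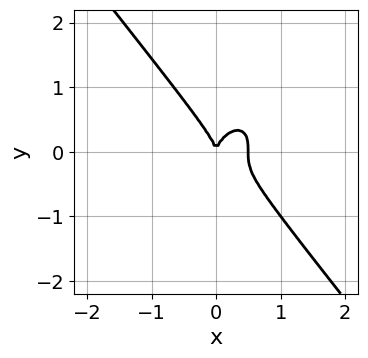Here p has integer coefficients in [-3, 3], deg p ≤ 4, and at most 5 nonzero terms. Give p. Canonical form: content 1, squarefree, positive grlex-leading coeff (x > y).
2*x^3 + y^3 - x^2

First, deg p = 3.
Then, from the visible intercepts: one x-axis crossing is at x = 0; it meets the y-axis at y = 0 (among the integer gridlines).
Finally, together with the visible shape, these determine p as stated.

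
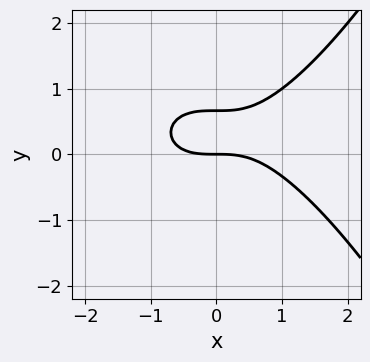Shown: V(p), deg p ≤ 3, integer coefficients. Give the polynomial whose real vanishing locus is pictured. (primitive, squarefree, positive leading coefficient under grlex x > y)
x^3 - 3*y^2 + 2*y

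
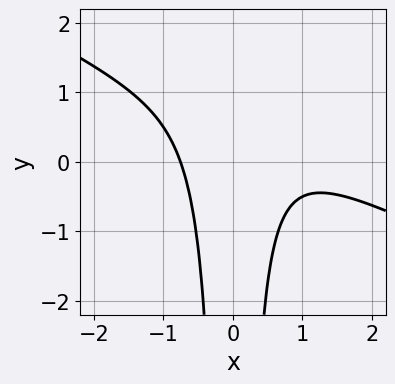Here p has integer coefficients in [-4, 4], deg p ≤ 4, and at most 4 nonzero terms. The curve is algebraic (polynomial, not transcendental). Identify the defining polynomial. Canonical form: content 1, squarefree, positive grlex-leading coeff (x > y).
x^3 + 2*x^2*y - x^2 + 1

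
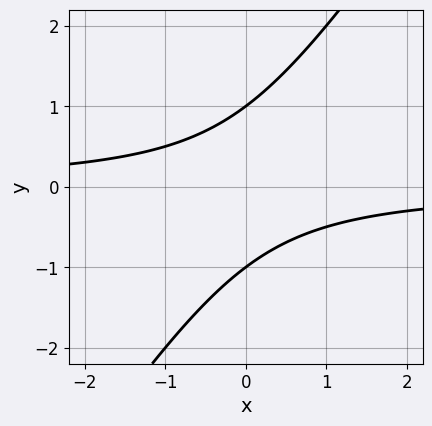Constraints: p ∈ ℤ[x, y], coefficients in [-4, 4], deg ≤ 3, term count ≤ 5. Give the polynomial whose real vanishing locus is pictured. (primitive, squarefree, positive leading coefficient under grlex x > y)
3*x*y - 2*y^2 + 2

(a) deg p = 2. The shape is more complex than any degree-1 curve.
(b) Checking where it meets the axes: among the integer gridlines, it crosses the y-axis at y ∈ {-1, 1}; the curve avoids every integer x-axis point in the box.
(c) Putting this together gives p.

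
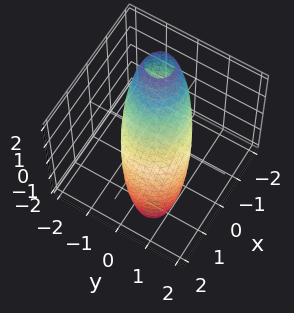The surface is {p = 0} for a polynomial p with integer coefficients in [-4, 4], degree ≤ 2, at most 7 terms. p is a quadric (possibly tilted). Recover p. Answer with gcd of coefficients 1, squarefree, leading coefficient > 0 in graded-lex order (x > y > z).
2*x^2 + 2*x*z + 2*y^2 + y*z + z^2 - 2

Degree: no degree-1 surface has this shape, so deg p = 2.
Against the integer gridlines: among the integer gridlines, it crosses the y-axis at y ∈ {-1, 1}; among the integer gridlines, it crosses the x-axis at x ∈ {-1, 1}.
Solving for integer coefficients yields p as stated.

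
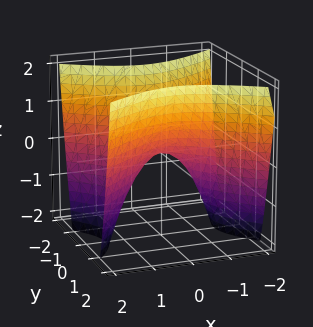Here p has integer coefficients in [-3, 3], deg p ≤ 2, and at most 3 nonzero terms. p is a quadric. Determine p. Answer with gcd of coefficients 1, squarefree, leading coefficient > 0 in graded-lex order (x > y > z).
The degree is 2 — a hyperbolic paraboloid; a quadric.
Symmetries: mirror symmetry y ↦ −y ⇒ only even powers of y; mirror symmetry x ↦ −x ⇒ only even powers of x.
From the visible intercepts: one z-axis crossing is at z = 0; one x-axis crossing is at x = 0; one y-axis crossing is at y = 0.
Matching integer coefficients to the picture gives p.

2*x^2 - 3*y^2 + 2*z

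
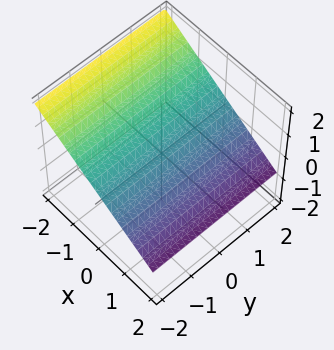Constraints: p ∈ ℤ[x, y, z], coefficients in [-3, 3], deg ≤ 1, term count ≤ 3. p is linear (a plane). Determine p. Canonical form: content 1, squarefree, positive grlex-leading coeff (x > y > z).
deg p = 1. The surface is flat (a plane).
Checking where it meets the axes: it meets the x-axis at x = 1 (among the integer gridlines); no y-intercept at any integer in the box.
Putting this together gives p.

2*x + 3*z - 2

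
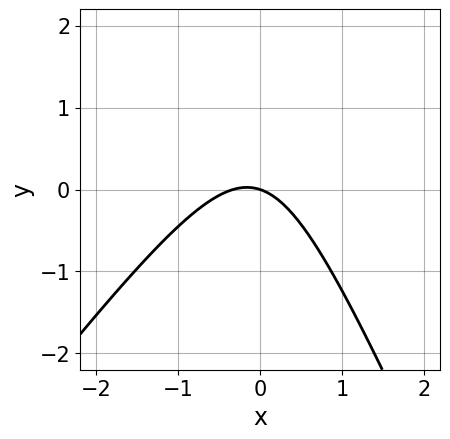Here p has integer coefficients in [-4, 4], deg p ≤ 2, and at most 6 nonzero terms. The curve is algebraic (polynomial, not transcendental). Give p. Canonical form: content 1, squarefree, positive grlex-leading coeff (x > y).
3*x^2 - x*y - y^2 + x + 3*y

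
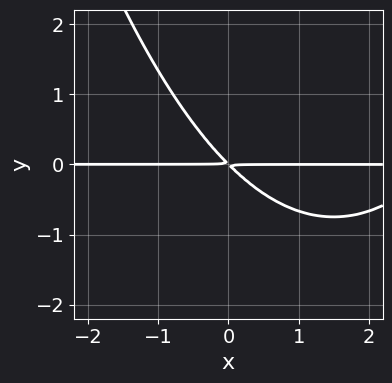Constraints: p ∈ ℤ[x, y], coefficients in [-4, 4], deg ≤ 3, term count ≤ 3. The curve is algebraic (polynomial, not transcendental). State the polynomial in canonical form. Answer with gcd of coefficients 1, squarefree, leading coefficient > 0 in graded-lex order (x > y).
x^2*y - 3*x*y - 3*y^2

(a) The degree is 3 — no degree-2 curve has this shape.
(b) Observable constraints: every point of the x-axis in the box is on the curve.
(c) Together with the visible shape, these determine p as stated.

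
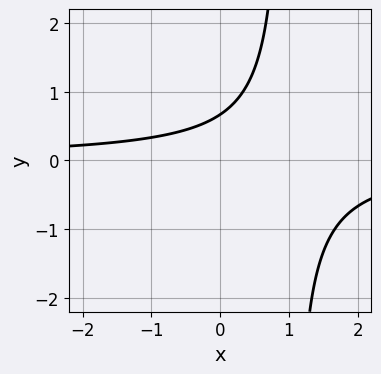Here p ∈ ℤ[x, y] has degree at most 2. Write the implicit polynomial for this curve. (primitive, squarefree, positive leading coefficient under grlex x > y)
3*x*y - 3*y + 2

1. deg p = 2. The shape is more complex than any degree-1 curve.
2. Reading off the gridlines: the curve avoids every integer x-axis point in the box.
3. Putting this together gives p.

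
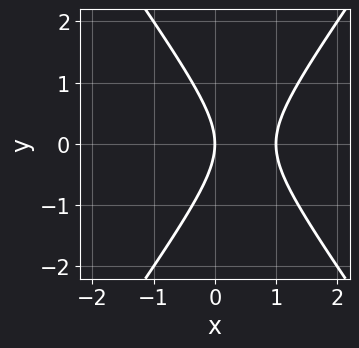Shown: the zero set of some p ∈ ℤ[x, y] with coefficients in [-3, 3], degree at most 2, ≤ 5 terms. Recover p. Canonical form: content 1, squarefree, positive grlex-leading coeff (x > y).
2*x^2 - y^2 - 2*x

(a) Degree: no degree-1 curve has this shape, so deg p = 2.
(b) Symmetries: it's symmetric under y → −y, forcing even powers of y.
(c) Observable constraints: among the integer gridlines, it crosses the x-axis at x ∈ {0, 1}; it crosses the y-axis at the gridline y = 0.
(d) Putting this together gives p.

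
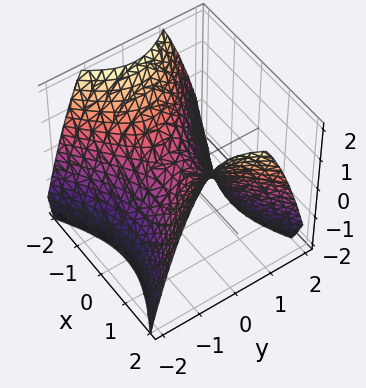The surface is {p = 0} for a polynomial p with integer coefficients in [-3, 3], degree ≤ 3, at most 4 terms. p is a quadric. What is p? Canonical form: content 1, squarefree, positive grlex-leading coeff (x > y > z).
2*x^2 - 3*y^2 - 3*z

deg p = 2. A hyperbolic paraboloid; a quadric.
Symmetries: the y ↦ −y reflection is a symmetry, so y appears only in even powers; it's symmetric under x → −x, forcing even powers of x.
Observable constraints: it meets the x-axis at x = 0 (among the integer gridlines); it crosses the y-axis at the gridline y = 0.
The integer polynomial consistent with all of this is the stated p.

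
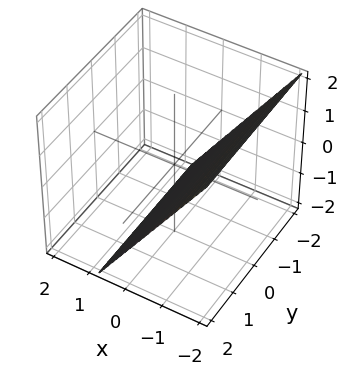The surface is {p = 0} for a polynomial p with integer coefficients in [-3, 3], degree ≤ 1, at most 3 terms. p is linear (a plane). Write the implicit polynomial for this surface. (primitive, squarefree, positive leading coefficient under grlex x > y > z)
3*x + 2*z + 2

1. Degree: the surface is flat (a plane), so deg p = 1.
2. Observable constraints: it crosses the z-axis at the gridline z = -1; no y-intercept at any integer in the box.
3. Matching integer coefficients to the picture gives p.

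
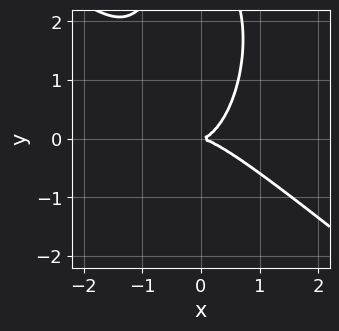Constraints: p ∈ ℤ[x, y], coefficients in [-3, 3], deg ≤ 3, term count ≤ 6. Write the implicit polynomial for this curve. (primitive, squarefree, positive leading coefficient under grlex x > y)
Degree: a generic line meets the curve in up to 3 points, so deg p = 3.
From the visible intercepts: one x-axis crossing is at x = 0; it crosses the y-axis at the gridline y = 0.
Matching integer coefficients to the picture gives p.

3*x^3 + 3*x^2*y + y^3 - 3*y^2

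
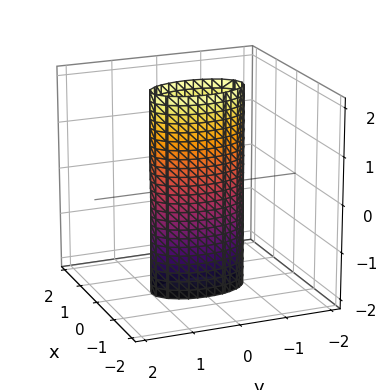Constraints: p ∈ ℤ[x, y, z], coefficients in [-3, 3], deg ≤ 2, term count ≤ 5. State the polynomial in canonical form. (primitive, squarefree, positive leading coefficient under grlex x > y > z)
First, the degree is 2 — constant cross-section along one axis; a quadric.
Next, symmetries: the x ↦ −x reflection is a symmetry, so x appears only in even powers; the z ↦ −z reflection is a symmetry, so z appears only in even powers; mirror symmetry y ↦ −y ⇒ only even powers of y.
Then, checking where it meets the axes: among the integer gridlines, it crosses the y-axis at y ∈ {-1, 1}; no z-intercept at any integer in the box.
Finally, the integer polynomial consistent with all of this is the stated p.

3*x^2 + y^2 - 1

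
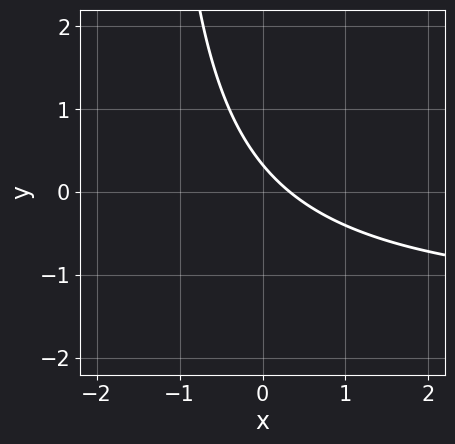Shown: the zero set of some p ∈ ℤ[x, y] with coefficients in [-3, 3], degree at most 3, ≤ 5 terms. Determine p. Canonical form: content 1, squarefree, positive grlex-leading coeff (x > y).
2*x*y + 3*x + 3*y - 1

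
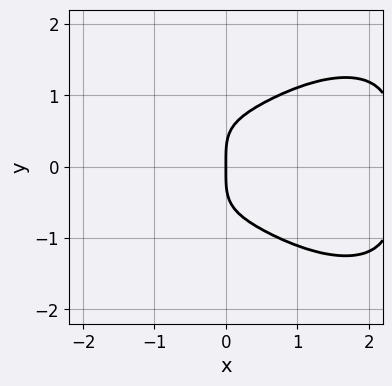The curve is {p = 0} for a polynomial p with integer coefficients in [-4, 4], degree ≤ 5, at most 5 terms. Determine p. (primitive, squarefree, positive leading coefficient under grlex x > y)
x^4 + 2*y^4 - 2*x^3 - 2*x

(a) Degree: the shape is more complex than any degree-3 curve, so deg p = 4.
(b) Symmetries: mirror symmetry y ↦ −y ⇒ only even powers of y.
(c) Against the integer gridlines: it meets the y-axis at y = 0 (among the integer gridlines); it crosses the x-axis at the gridline x = 0.
(d) Putting this together gives p.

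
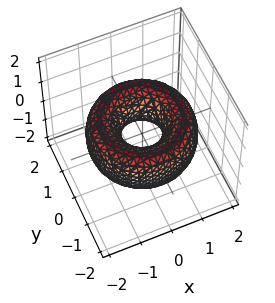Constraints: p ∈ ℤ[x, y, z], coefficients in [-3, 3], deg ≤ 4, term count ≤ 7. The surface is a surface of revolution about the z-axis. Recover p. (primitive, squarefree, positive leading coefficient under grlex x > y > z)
The degree is 4 — the shape is more complex than any degree-3 surface.
Symmetries: rotational symmetry about the z-axis ⇒ p depends on x, y only through x² + y².
From the visible intercepts: it misses every integer gridline on the z-axis; a circular section at z = 0 has radius between 0 and 1.
These observations pin down the coefficients.

x^4 + 2*x^2*y^2 + y^4 - 3*x^2 - 3*y^2 + 2*z^2 + 1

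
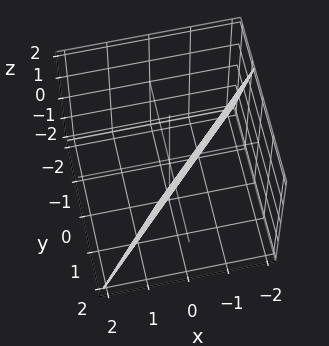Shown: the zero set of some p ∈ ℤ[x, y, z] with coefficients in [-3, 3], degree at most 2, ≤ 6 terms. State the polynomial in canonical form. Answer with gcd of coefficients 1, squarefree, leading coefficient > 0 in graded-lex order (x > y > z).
1. Degree: the surface is flat (a plane), so deg p = 1.
2. Observable constraints: it crosses the z-axis at the gridline z = -2.
3. Assembling these constraints gives the stated polynomial.

3*x - 3*y + z + 2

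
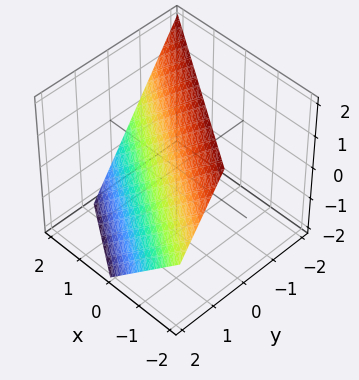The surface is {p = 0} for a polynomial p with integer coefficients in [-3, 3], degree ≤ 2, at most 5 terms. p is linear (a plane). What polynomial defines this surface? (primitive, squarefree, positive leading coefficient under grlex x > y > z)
2*x + 3*y + 2*z - 2

(a) The degree is 1 — every cross-section is a straight line — this is a plane.
(b) From the visible intercepts: one x-axis crossing is at x = 1; one z-axis crossing is at z = 1.
(c) The integer polynomial consistent with all of this is the stated p.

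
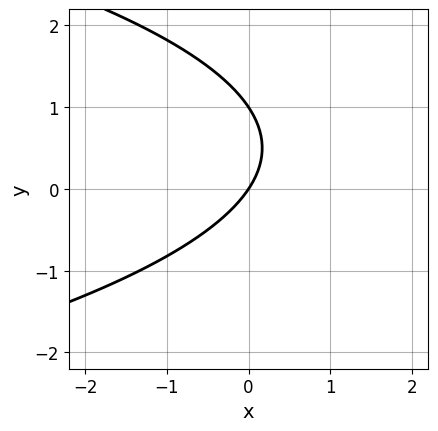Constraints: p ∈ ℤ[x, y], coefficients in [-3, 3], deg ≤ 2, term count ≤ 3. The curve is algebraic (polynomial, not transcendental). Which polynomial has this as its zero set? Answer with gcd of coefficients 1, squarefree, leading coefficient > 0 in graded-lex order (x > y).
(a) Degree: no degree-1 curve has this shape, so deg p = 2.
(b) Checking where it meets the axes: it meets the x-axis at x = 0 (among the integer gridlines); the y-axis gridline crossings are at y ∈ {0, 1}.
(c) The integer polynomial consistent with all of this is the stated p.

2*y^2 + 3*x - 2*y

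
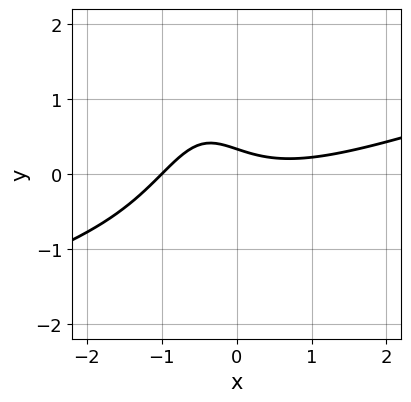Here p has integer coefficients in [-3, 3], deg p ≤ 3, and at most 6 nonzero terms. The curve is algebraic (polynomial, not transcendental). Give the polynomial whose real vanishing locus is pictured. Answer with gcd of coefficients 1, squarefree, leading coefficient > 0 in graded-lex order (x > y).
(a) The degree is 3 — the shape is more complex than any degree-2 curve.
(b) Checking where it meets the axes: one x-axis crossing is at x = -1.
(c) Together with the visible shape, these determine p as stated.

x^3 - 3*x^2*y - 3*x*y - 3*y + 1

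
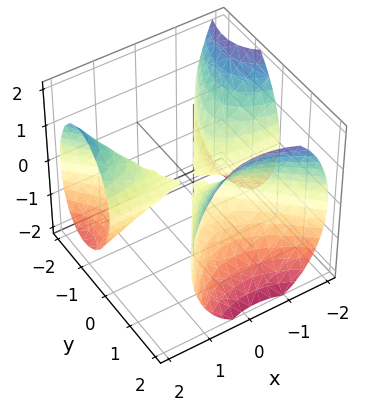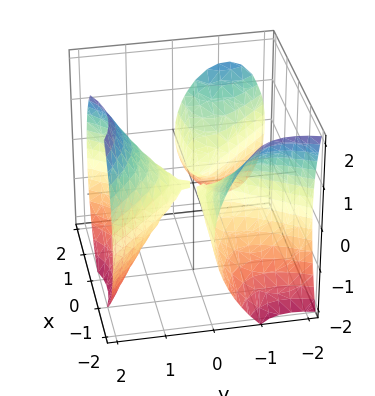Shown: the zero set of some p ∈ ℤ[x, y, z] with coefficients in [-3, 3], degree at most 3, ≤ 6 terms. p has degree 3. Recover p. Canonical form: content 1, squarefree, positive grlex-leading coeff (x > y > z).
3*x^2*y + x*y^2 - 2*y^3 + 3*z^2

First, the picture has 3 separate pieces.
Next, the degree is 3 — a generic line meets the surface in up to 3 points.
Next, observable constraints: it crosses the y-axis at the gridline y = 0; every point of the x-axis in the box is on the surface; one z-axis crossing is at z = 0.
Finally, these observations pin down the coefficients.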